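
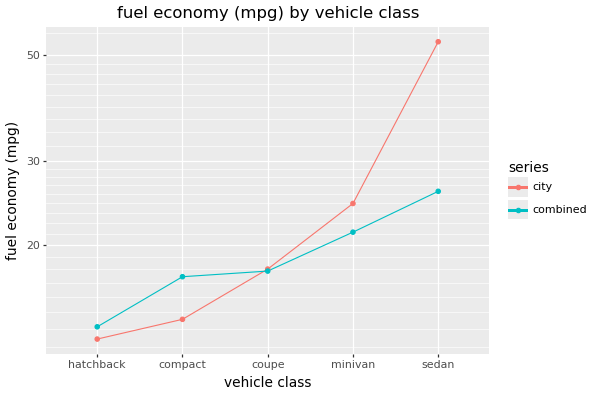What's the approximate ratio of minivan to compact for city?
≈ 1.67×

minivan ≈ 25, compact ≈ 15; 25/15 ≈ 1.67.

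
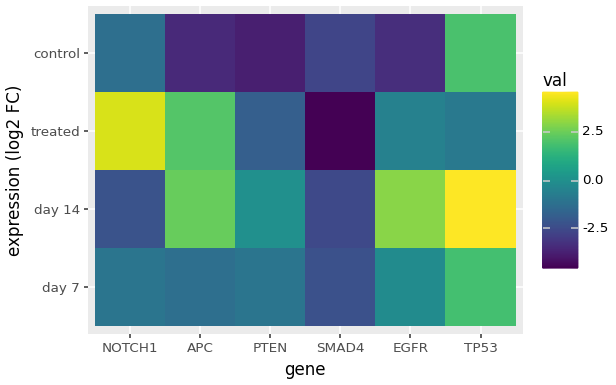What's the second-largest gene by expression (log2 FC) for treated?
Top 3 for treated: NOTCH1 ≈ 4, APC ≈ 2, EGFR ≈ -1.

APC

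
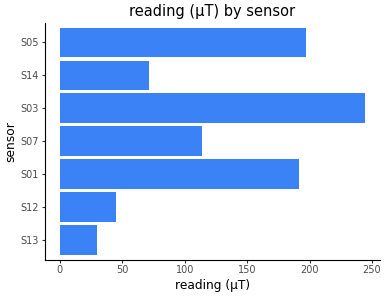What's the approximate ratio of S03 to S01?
S03 ≈ 250, S01 ≈ 200; 250/200 ≈ 1.25.

≈ 1.25×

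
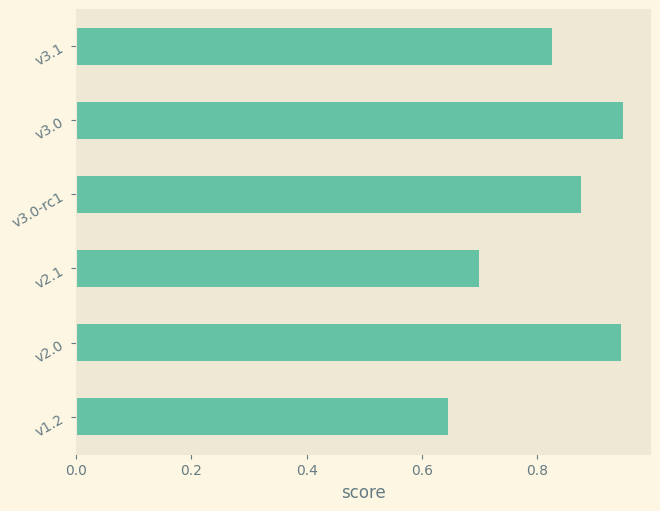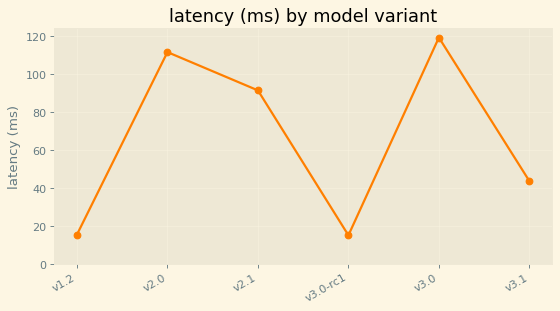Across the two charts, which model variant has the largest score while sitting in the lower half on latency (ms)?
v3.0-rc1

Chart 2 median latency (ms) ≈ 60; below-median model variants: v1.2, v3.0-rc1, v3.1. Among those, v3.0-rc1 has the highest score (≈ 0.9).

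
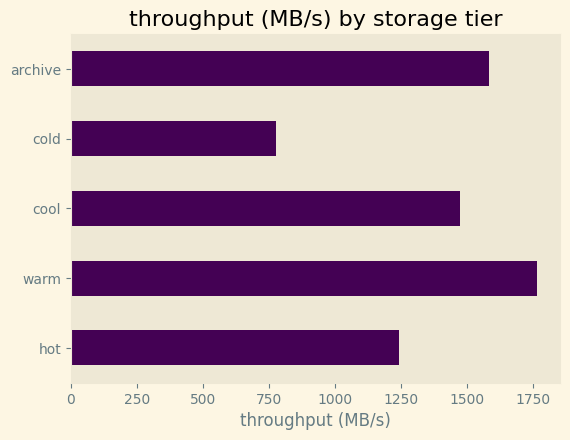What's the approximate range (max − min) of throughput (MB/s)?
Max warm ≈ 1800, min cold ≈ 800; range ≈ 1000.

≈ 1000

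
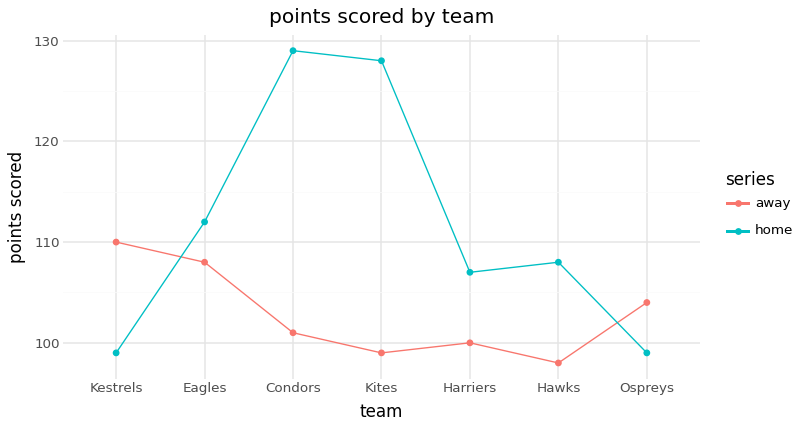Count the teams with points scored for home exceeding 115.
2

Above 115: Condors, Kites.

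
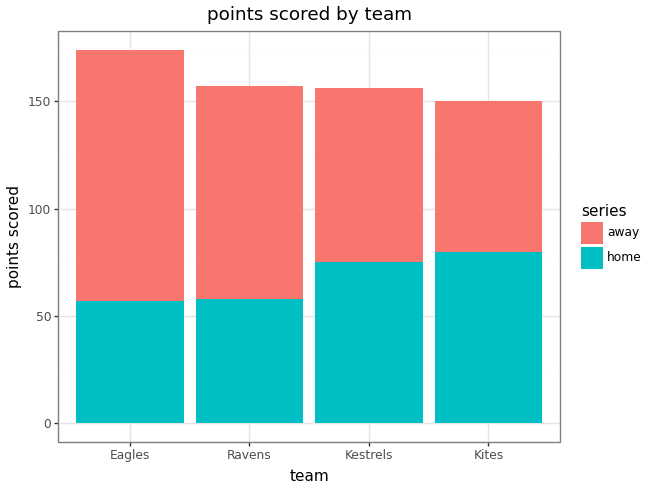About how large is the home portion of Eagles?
≈ 60

home top ≈ 60, bottom ≈ 0; segment ≈ 60.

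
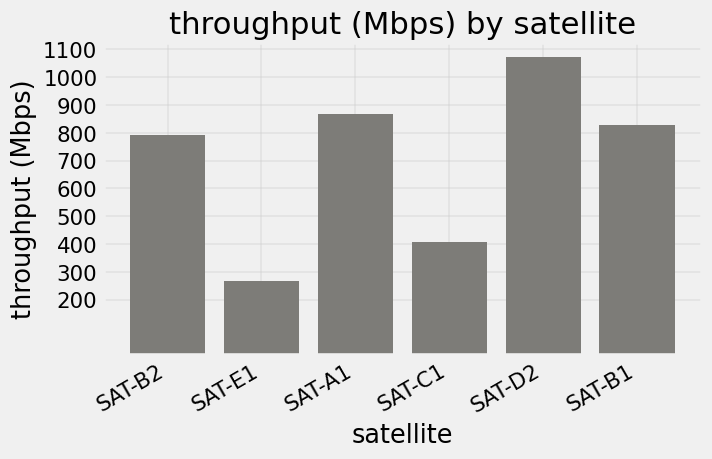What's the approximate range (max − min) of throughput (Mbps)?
Max SAT-D2 ≈ 1100, min SAT-E1 ≈ 300; range ≈ 800.

≈ 800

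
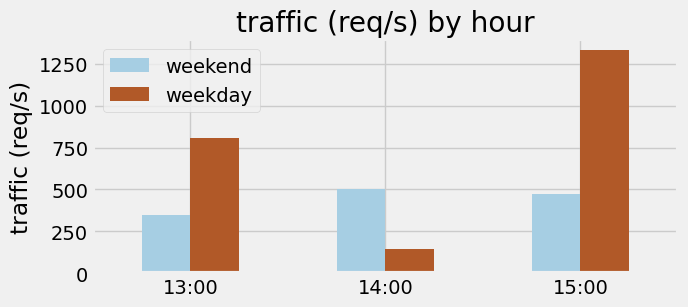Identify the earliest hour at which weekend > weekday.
13:00: weekend ≈ 400 vs weekday ≈ 800 (not yet); 14:00: weekend ≈ 600 vs weekday ≈ 200 (first crossover).

14:00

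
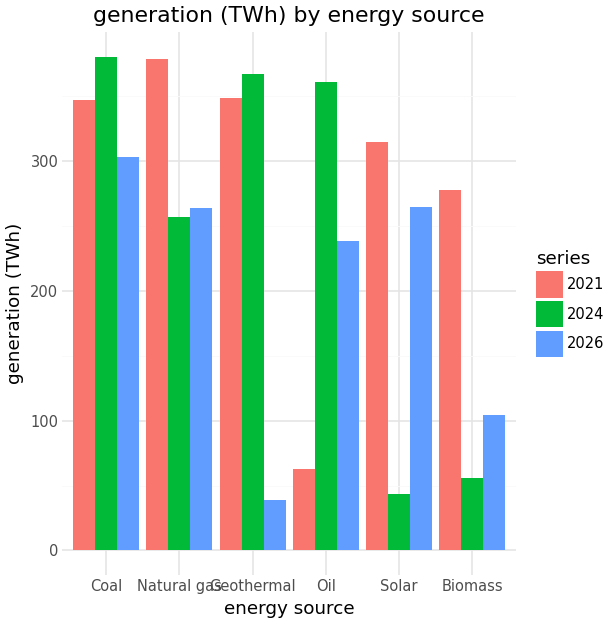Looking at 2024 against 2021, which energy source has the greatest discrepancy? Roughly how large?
Oil: 2024 ≈ 350, 2021 ≈ 50 → gap ≈ 300. Next-largest (Solar) is only ≈ 250.

Oil, ≈ 300 TWh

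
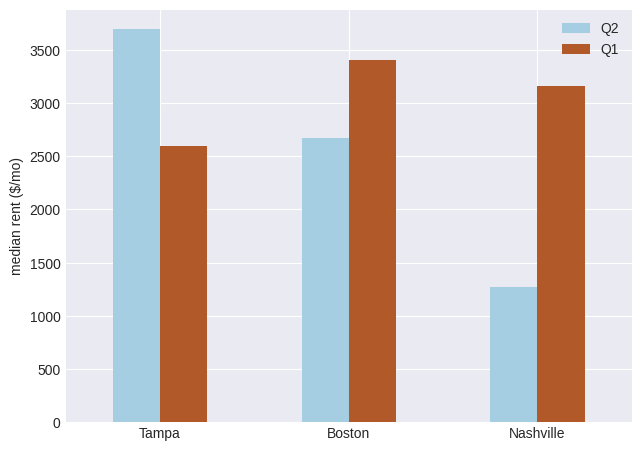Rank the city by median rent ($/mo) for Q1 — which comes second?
Nashville

Top 3 for Q1: Boston ≈ 3500, Nashville ≈ 3000, Tampa ≈ 2500.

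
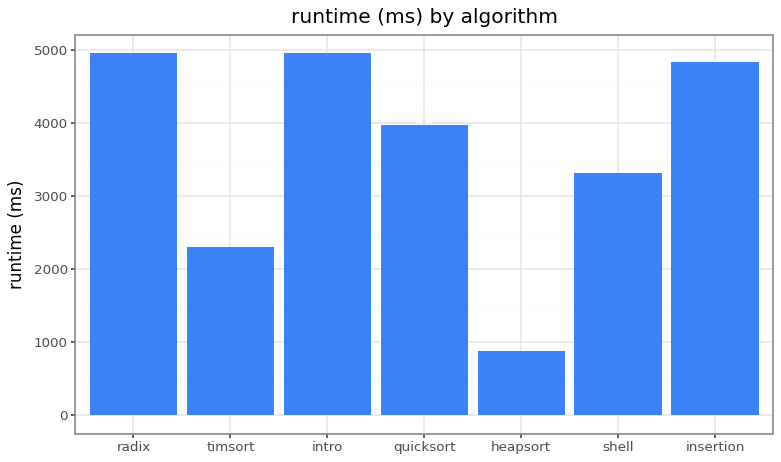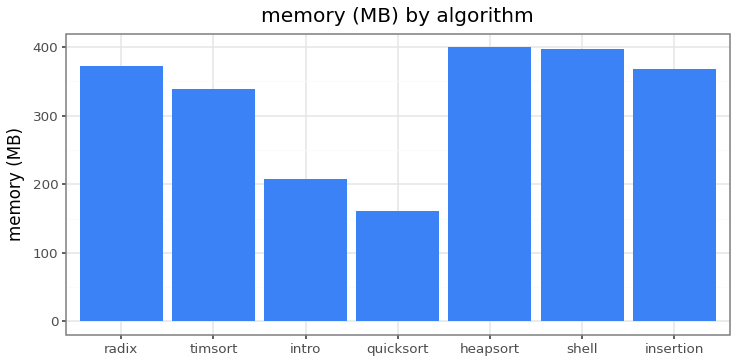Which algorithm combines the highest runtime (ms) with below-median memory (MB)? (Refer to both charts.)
intro

Chart 2 median memory (MB) ≈ 350; below-median algorithms: timsort, intro, quicksort. Among those, intro has the highest runtime (ms) (≈ 5000).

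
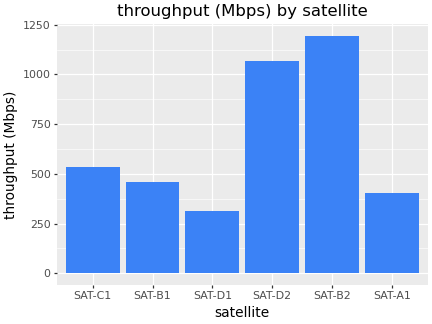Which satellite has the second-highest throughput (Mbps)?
SAT-D2

Top 3: SAT-B2 ≈ 1200, SAT-D2 ≈ 1100, SAT-C1 ≈ 500.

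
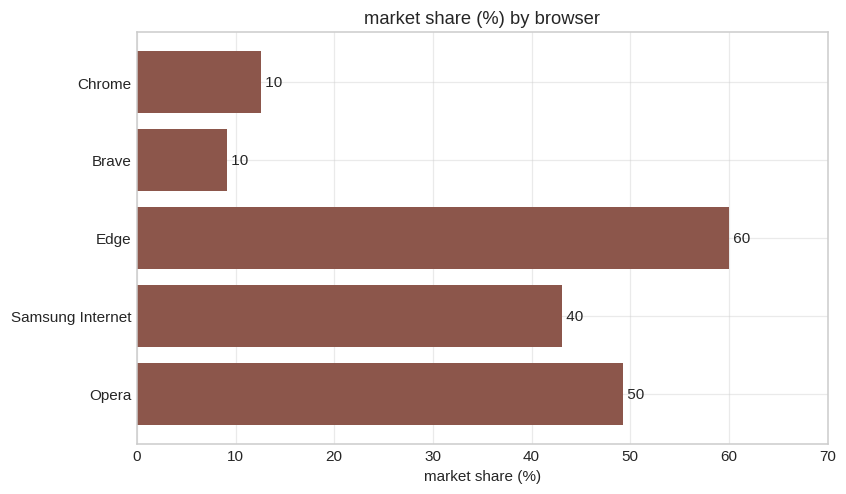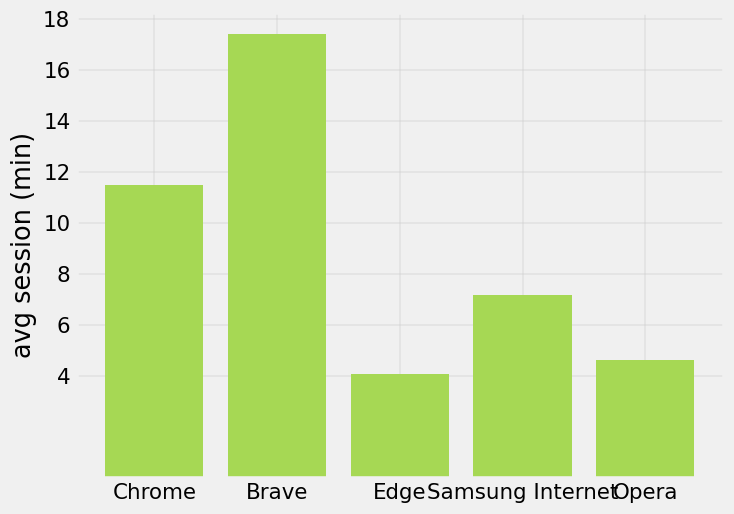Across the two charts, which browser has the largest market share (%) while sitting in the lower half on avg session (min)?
Edge

Chart 2 median avg session (min) ≈ 8; below-median browsers: Edge, Opera. Among those, Edge has the highest market share (%) (≈ 60).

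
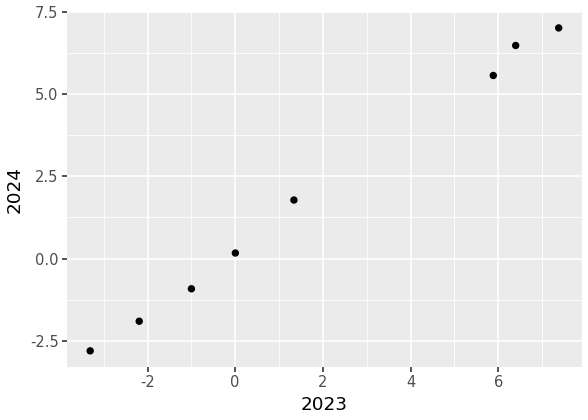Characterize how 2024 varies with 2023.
Points are positively correlated; strong (|r| ≈ 1.0).

positive, strong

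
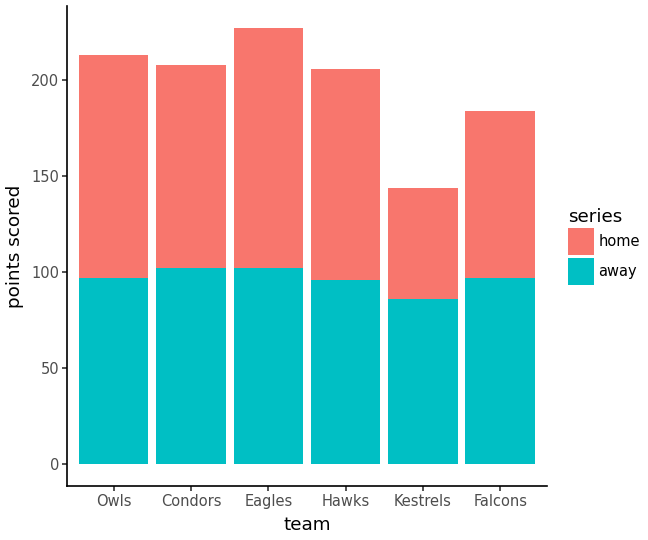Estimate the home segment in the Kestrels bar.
home top ≈ 140, bottom ≈ 80; segment ≈ 60.

≈ 60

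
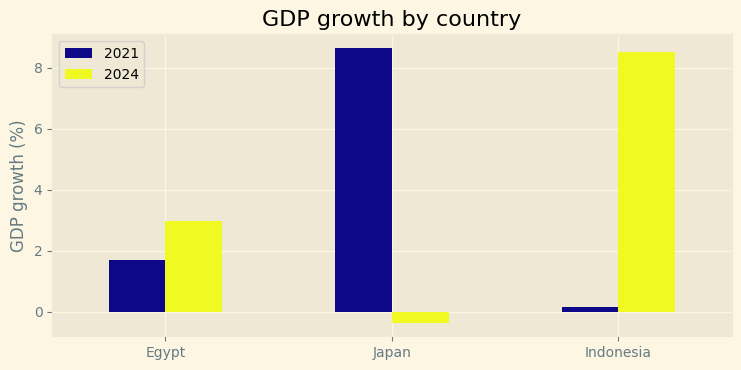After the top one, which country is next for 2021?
Top 3 for 2021: Japan ≈ 9, Egypt ≈ 2, Indonesia ≈ 0.

Egypt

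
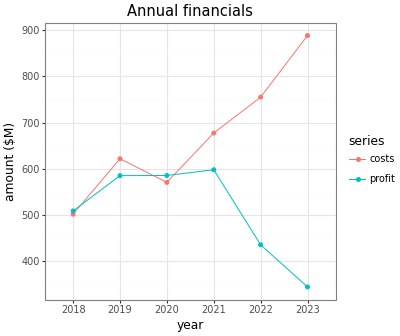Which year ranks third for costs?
Top 4 for costs: 2023 ≈ 900, 2022 ≈ 750, 2021 ≈ 700, 2019 ≈ 600.

2021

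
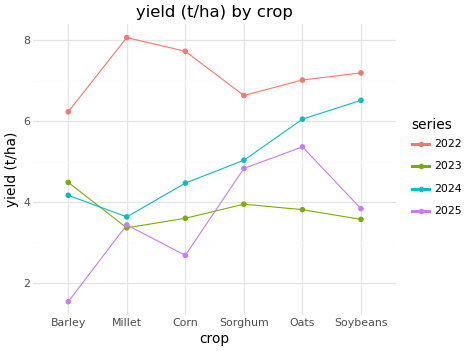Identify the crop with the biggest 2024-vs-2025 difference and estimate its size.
Soybeans: 2024 ≈ 7, 2025 ≈ 4 → gap ≈ 3. Next-largest (Barley) is only ≈ 2.

Soybeans, ≈ 3 t/ha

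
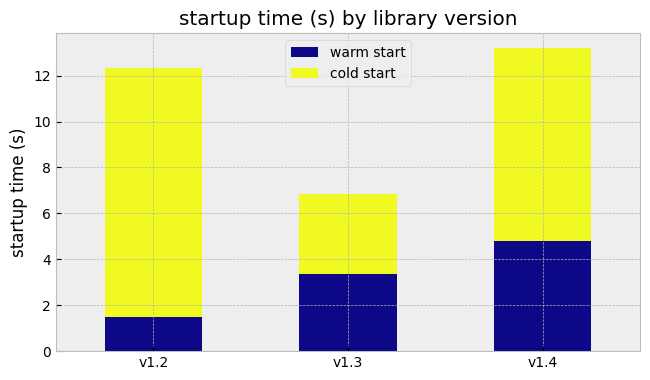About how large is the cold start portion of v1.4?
≈ 10

cold start top ≈ 14, bottom ≈ 4; segment ≈ 10.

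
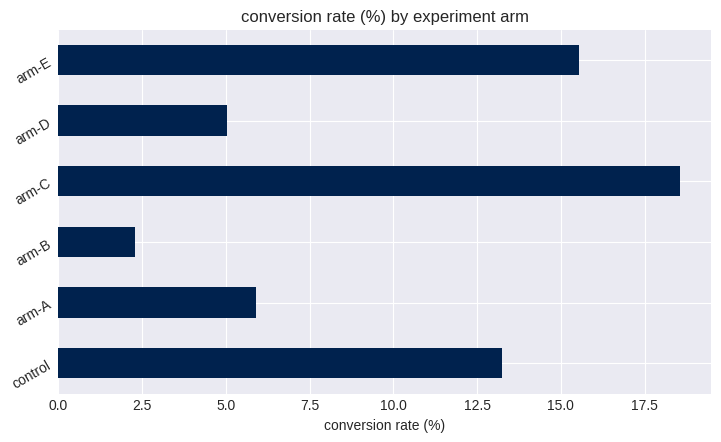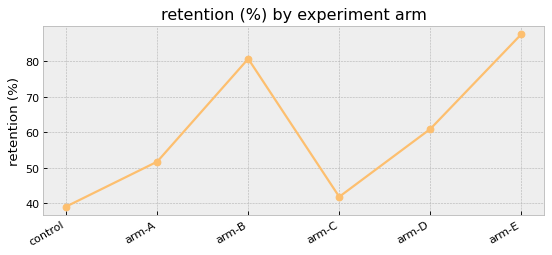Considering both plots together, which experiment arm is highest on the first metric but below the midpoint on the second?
arm-C

Chart 2 median retention (%) ≈ 60; below-median experiment arms: control, arm-A, arm-C. Among those, arm-C has the highest conversion rate (%) (≈ 18).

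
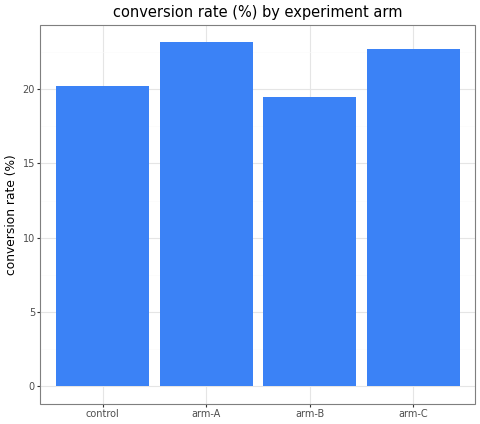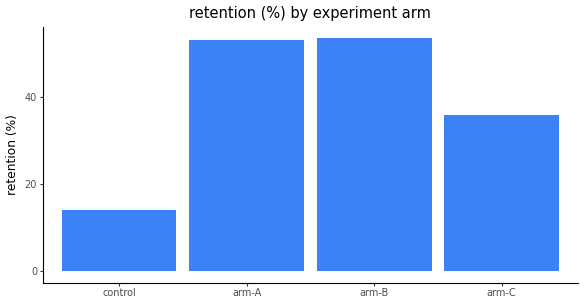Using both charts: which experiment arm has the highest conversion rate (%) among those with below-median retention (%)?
Chart 2 median retention (%) ≈ 45; below-median experiment arms: control, arm-C. Among those, arm-C has the highest conversion rate (%) (≈ 25).

arm-C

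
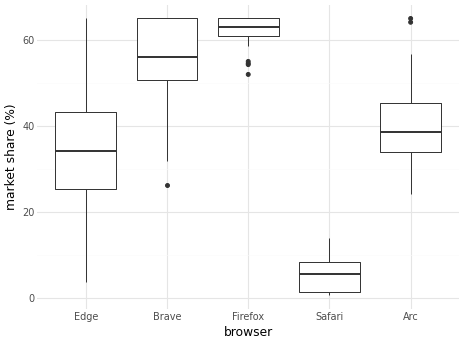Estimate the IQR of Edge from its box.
Q3 ≈ 45, Q1 ≈ 25; IQR ≈ 20.

≈ 20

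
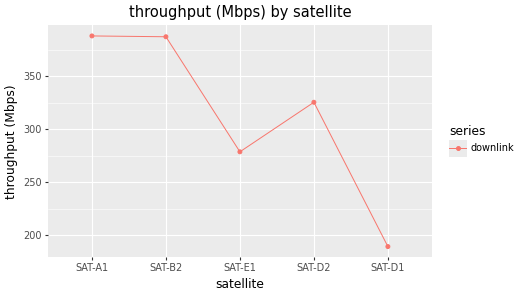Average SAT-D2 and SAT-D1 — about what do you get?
≈ 250

(320 + 180) / 2 ≈ 250.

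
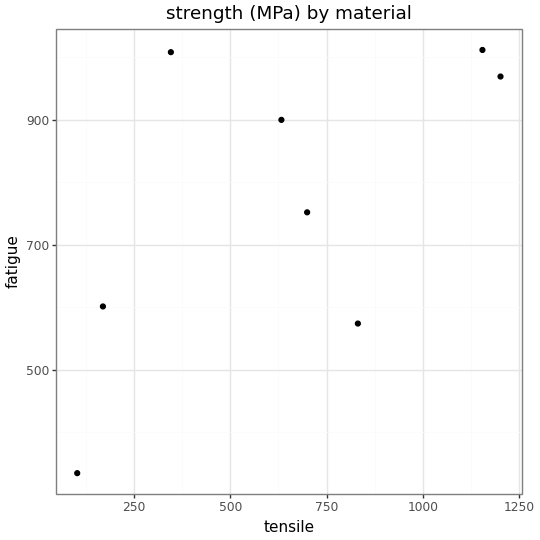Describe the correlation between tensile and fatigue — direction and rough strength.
positive, moderate

Points are positively correlated; moderate (|r| ≈ 0.6).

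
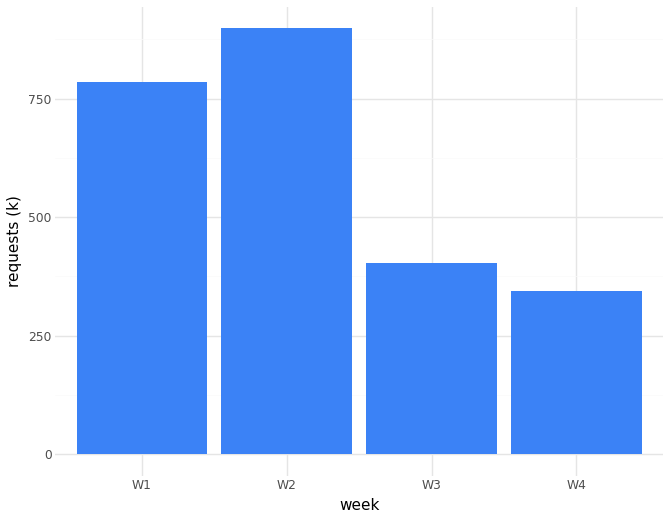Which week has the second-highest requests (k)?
W1

Top 3: W2 ≈ 900, W1 ≈ 800, W3 ≈ 400.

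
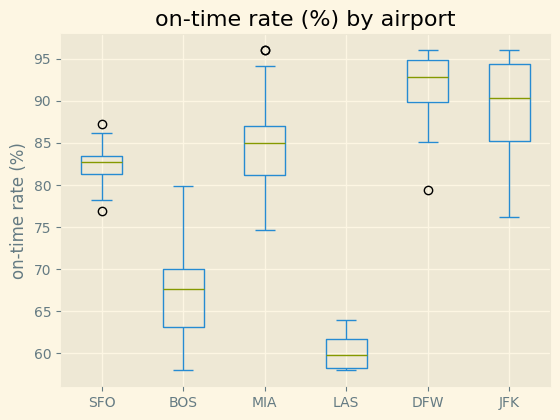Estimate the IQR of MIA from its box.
≈ 5

Q3 ≈ 85, Q1 ≈ 80; IQR ≈ 5.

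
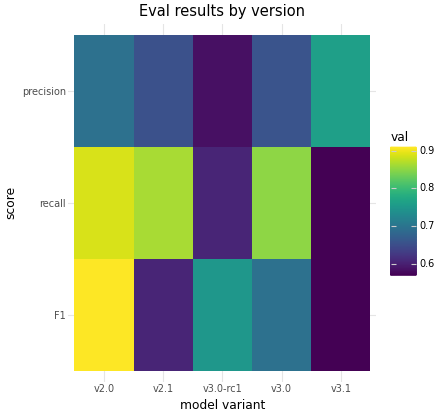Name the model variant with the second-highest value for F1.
v3.0-rc1

Top 3 for F1: v2.0 ≈ 0.90, v3.0-rc1 ≈ 0.75, v3.0 ≈ 0.70.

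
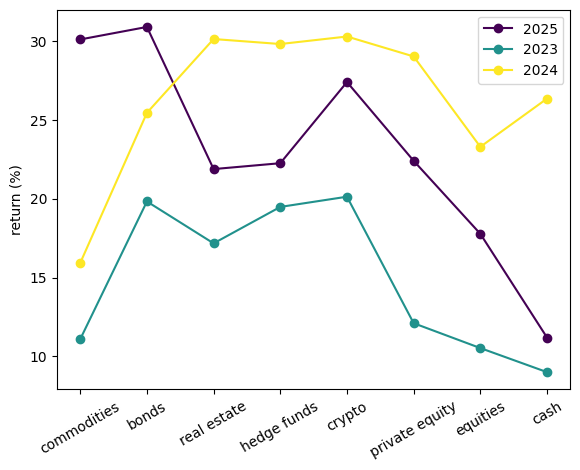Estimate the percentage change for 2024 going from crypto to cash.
≈ -13.3%

crypto ≈ 30, cash ≈ 26; (26 − 30) / 30 ≈ -13.3%.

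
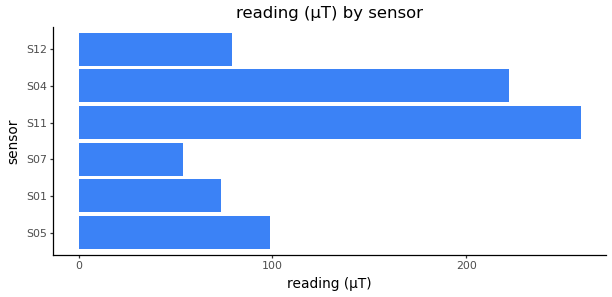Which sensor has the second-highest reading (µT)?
S04

Top 3: S11 ≈ 250, S04 ≈ 225, S05 ≈ 100.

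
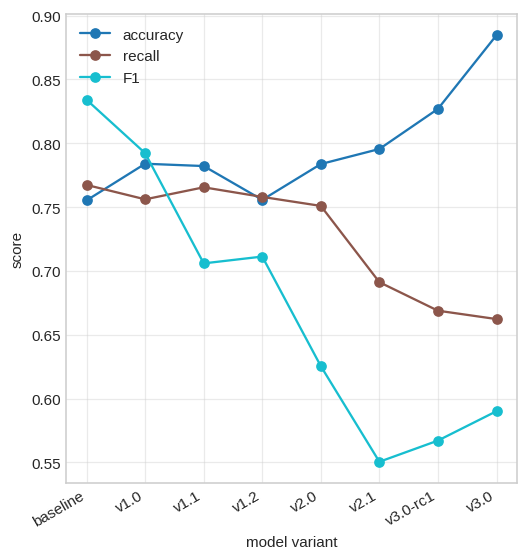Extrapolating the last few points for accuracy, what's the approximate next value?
Last three: 0.80, 0.85, 0.90 → slope ≈ 0.05/step → next ≈ 0.95.

≈ 0.95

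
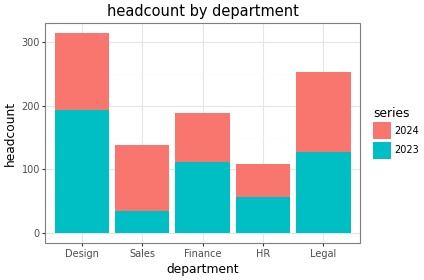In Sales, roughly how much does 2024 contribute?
2024 top ≈ 150, bottom ≈ 50; segment ≈ 100.

≈ 100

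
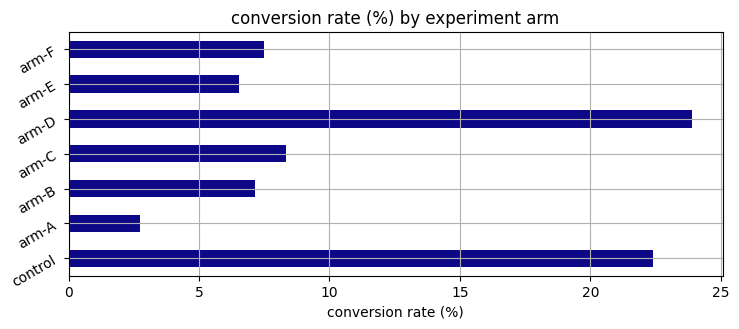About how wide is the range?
≈ 22

Max arm-D ≈ 24, min arm-A ≈ 2; range ≈ 22.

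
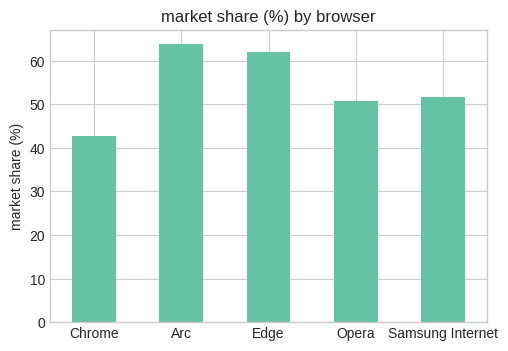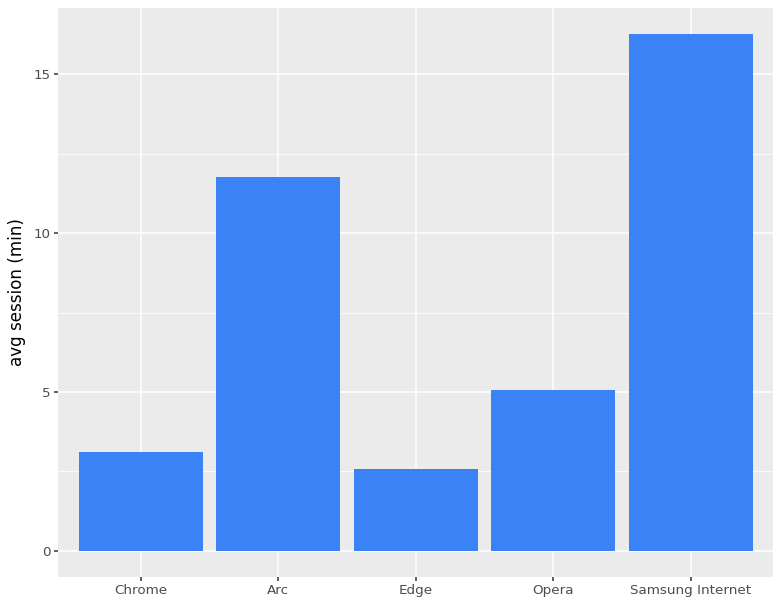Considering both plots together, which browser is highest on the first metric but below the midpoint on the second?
Edge

Chart 2 median avg session (min) ≈ 6; below-median browsers: Chrome, Edge. Among those, Edge has the highest market share (%) (≈ 60).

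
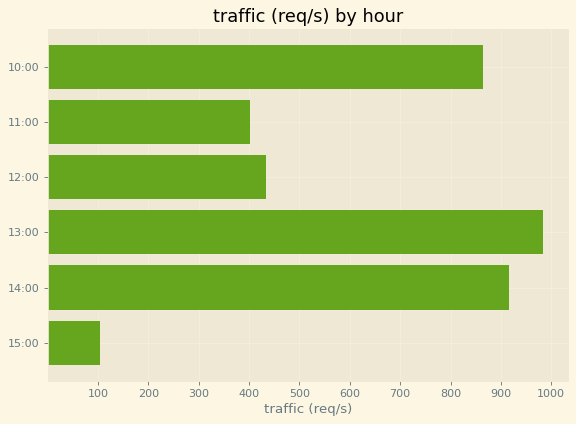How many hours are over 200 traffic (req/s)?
5

Above 200: 10:00, 11:00, 12:00, 13:00, 14:00.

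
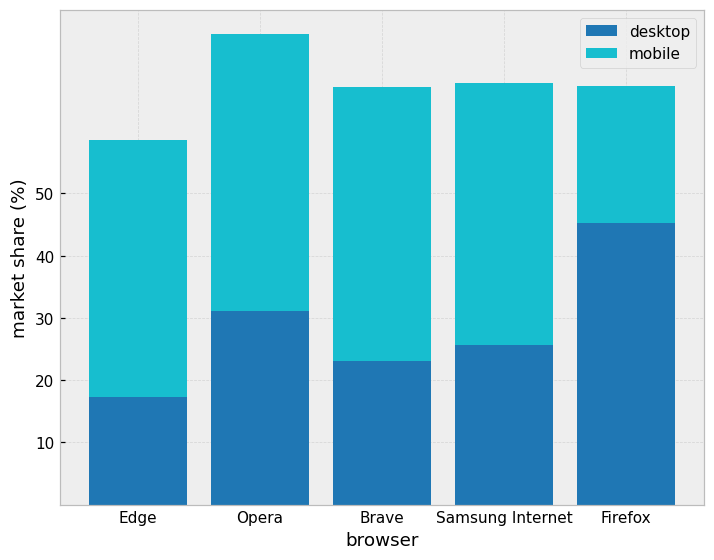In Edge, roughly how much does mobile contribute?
≈ 40

mobile top ≈ 60, bottom ≈ 20; segment ≈ 40.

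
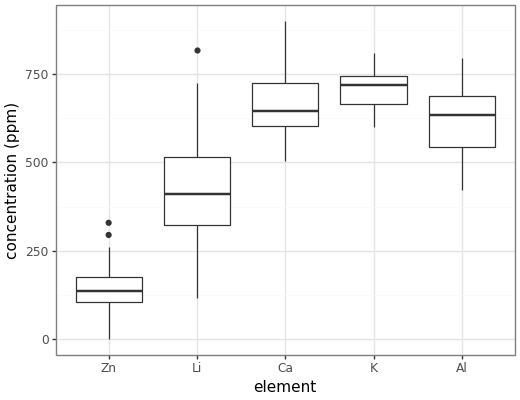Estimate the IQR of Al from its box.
≈ 150

Q3 ≈ 700, Q1 ≈ 550; IQR ≈ 150.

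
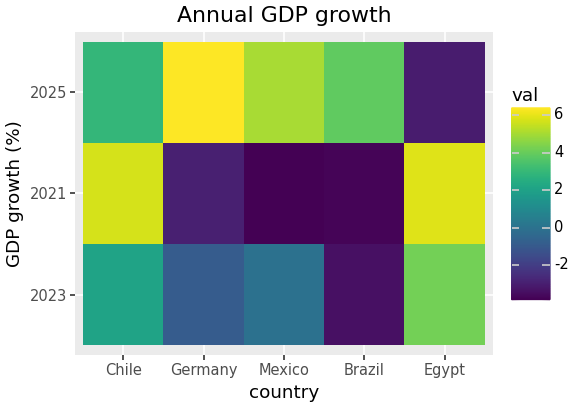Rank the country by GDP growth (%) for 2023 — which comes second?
Top 3 for 2023: Egypt ≈ 4, Chile ≈ 2, Mexico ≈ 0.

Chile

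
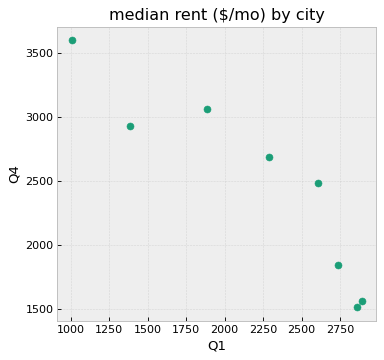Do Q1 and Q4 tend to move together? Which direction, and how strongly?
negative, strong

Points are negatively correlated; strong (|r| ≈ 0.9).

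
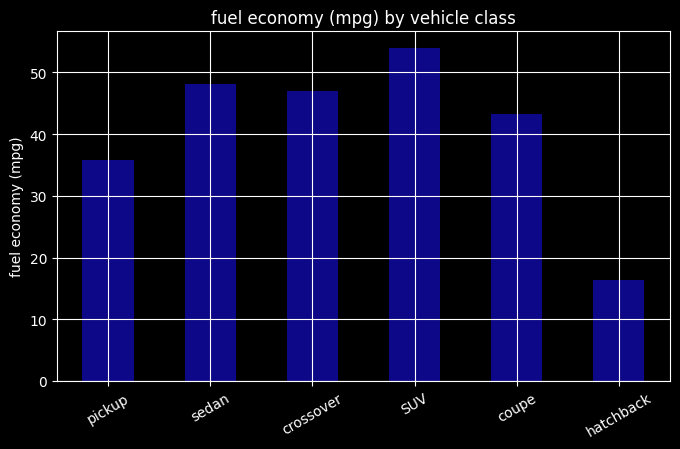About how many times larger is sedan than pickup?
sedan ≈ 50, pickup ≈ 35; 50/35 ≈ 1.43.

≈ 1.43×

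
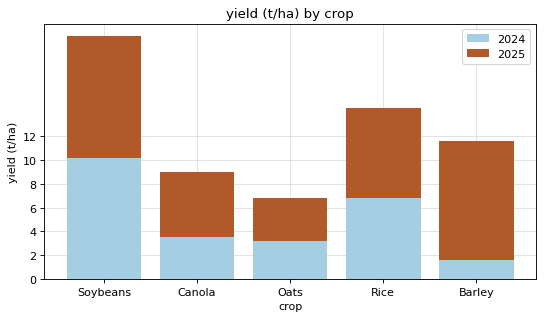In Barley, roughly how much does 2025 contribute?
≈ 10

2025 top ≈ 12, bottom ≈ 2; segment ≈ 10.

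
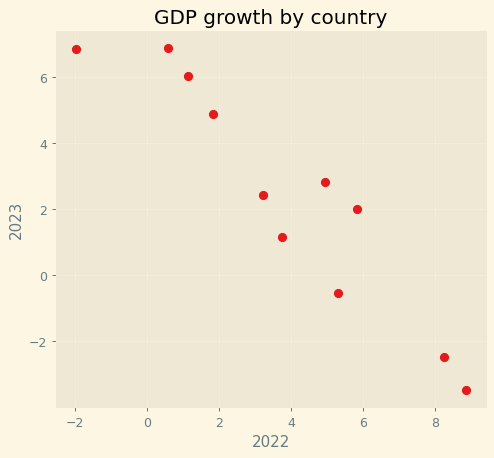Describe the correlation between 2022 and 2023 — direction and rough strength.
negative, strong

Points are negatively correlated; strong (|r| ≈ 0.9).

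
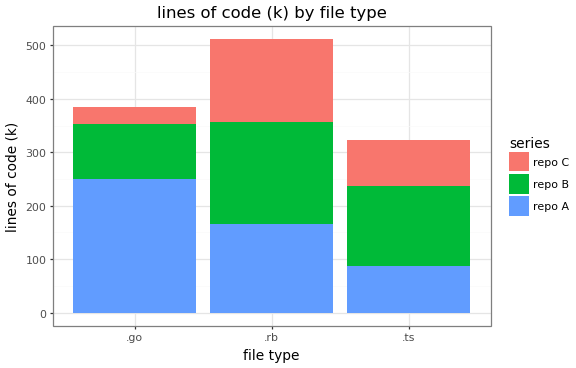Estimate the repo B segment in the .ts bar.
≈ 150

repo B top ≈ 250, bottom ≈ 100; segment ≈ 150.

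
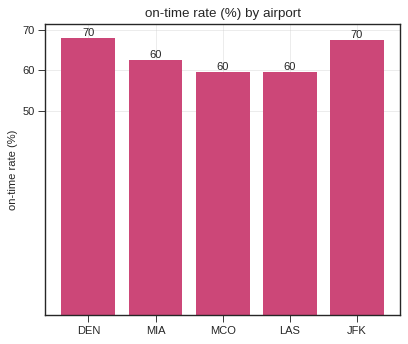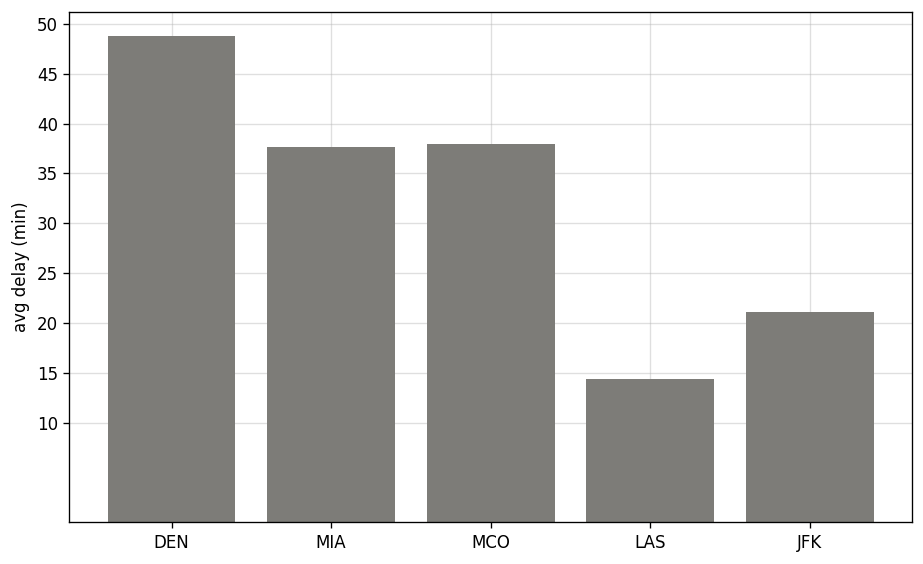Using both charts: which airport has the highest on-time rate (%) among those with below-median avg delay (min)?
JFK

Chart 2 median avg delay (min) ≈ 40; below-median airports: LAS, JFK. Among those, JFK has the highest on-time rate (%) (≈ 70).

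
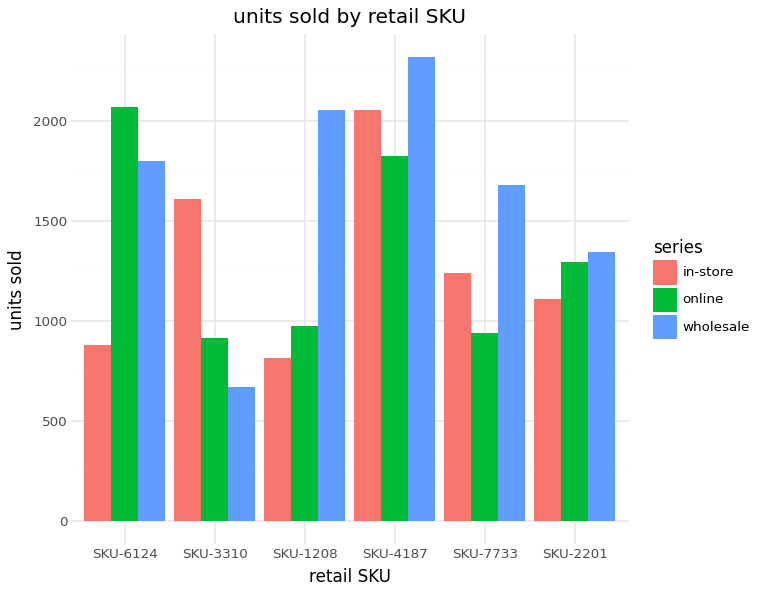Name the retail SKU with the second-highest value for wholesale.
Top 3 for wholesale: SKU-4187 ≈ 2400, SKU-1208 ≈ 2000, SKU-6124 ≈ 1800.

SKU-1208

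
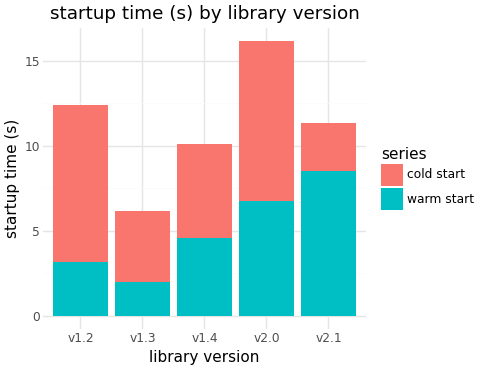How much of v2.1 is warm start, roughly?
≈ 8

warm start top ≈ 8, bottom ≈ 0; segment ≈ 8.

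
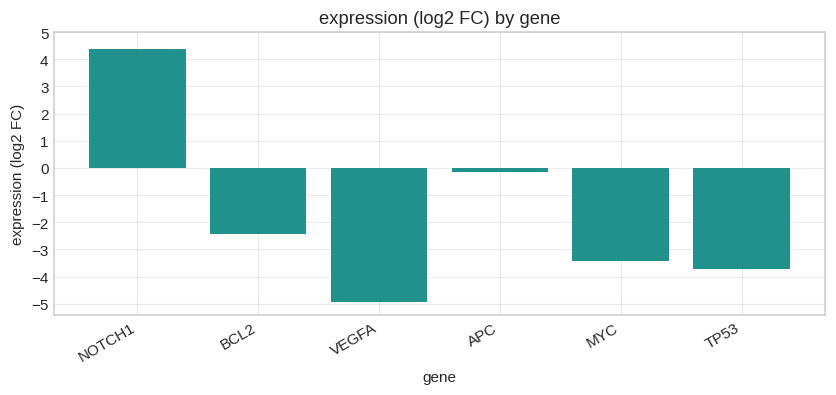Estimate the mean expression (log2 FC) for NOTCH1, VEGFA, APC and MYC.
≈ -1

(4 + -5 + 0 + -3) / 4 ≈ -1.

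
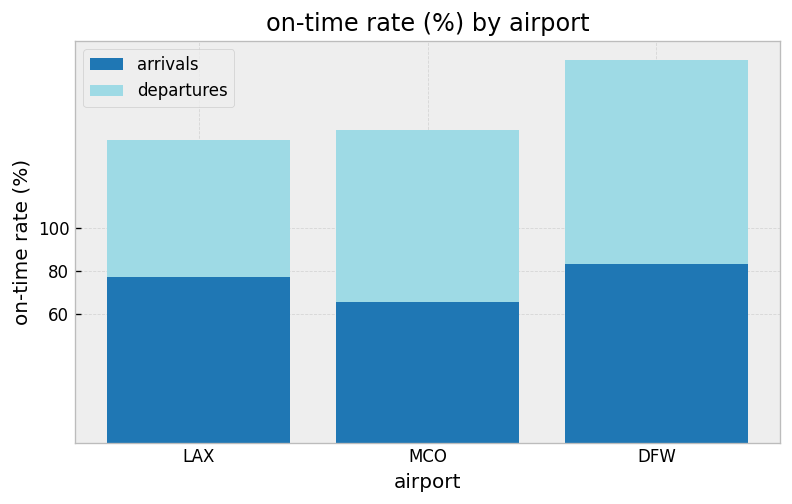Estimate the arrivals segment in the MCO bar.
arrivals top ≈ 60, bottom ≈ 0; segment ≈ 60.

≈ 60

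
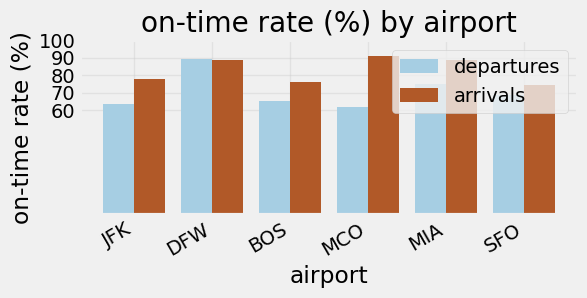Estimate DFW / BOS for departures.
≈ 1.29×

DFW ≈ 90, BOS ≈ 70; 90/70 ≈ 1.29.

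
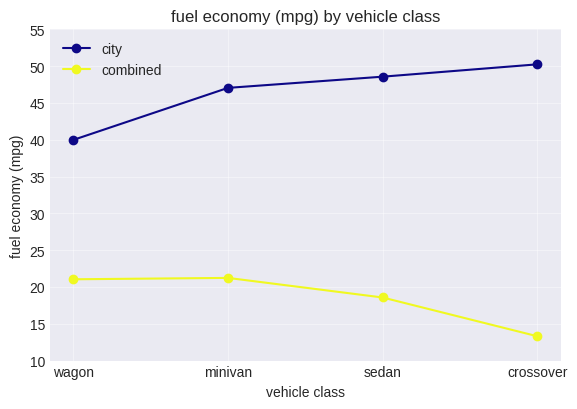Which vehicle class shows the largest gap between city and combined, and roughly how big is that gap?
crossover: city ≈ 50, combined ≈ 15 → gap ≈ 35. Next-largest (sedan) is only ≈ 30.

crossover, ≈ 35 mpg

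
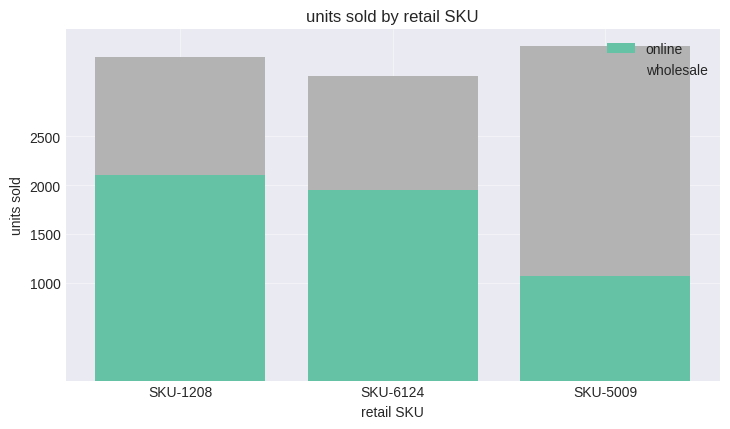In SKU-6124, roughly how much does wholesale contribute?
≈ 1000

wholesale top ≈ 3000, bottom ≈ 2000; segment ≈ 1000.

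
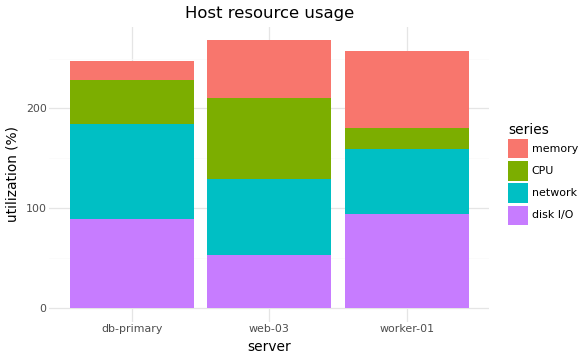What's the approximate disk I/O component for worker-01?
≈ 100

disk I/O top ≈ 100, bottom ≈ 0; segment ≈ 100.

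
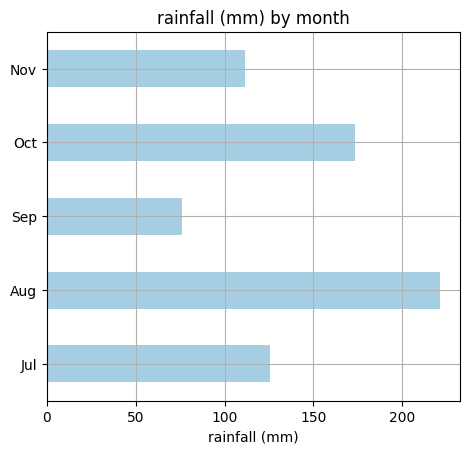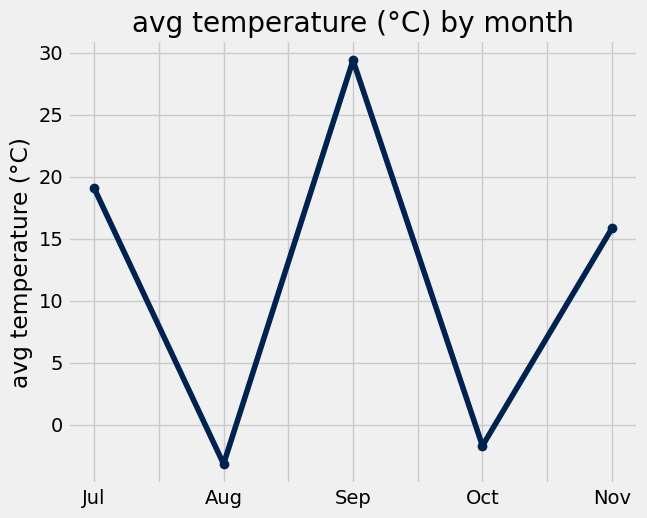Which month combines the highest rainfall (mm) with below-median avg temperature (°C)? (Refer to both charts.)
Chart 2 median avg temperature (°C) ≈ 15; below-median months: Aug, Oct. Among those, Aug has the highest rainfall (mm) (≈ 225).

Aug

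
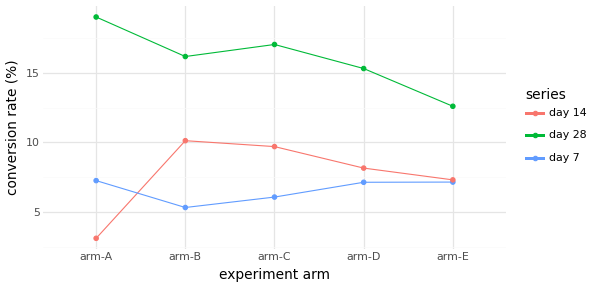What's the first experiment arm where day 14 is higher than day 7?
arm-A: day 14 ≈ 4 vs day 7 ≈ 8 (not yet); arm-B: day 14 ≈ 10 vs day 7 ≈ 6 (first crossover).

arm-B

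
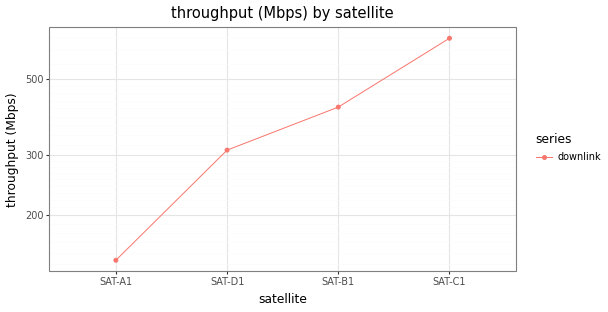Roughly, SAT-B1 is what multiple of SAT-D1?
SAT-B1 ≈ 400, SAT-D1 ≈ 300; 400/300 ≈ 1.33.

≈ 1.33×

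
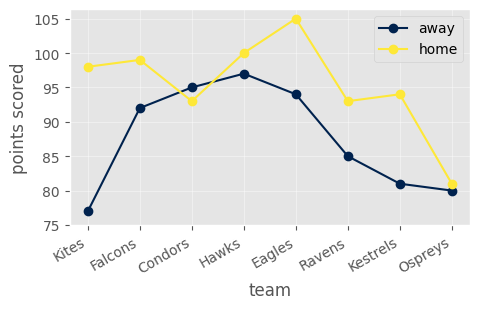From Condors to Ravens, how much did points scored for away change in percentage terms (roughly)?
≈ -10.5%

Condors ≈ 95, Ravens ≈ 85; (85 − 95) / 95 ≈ -10.5%.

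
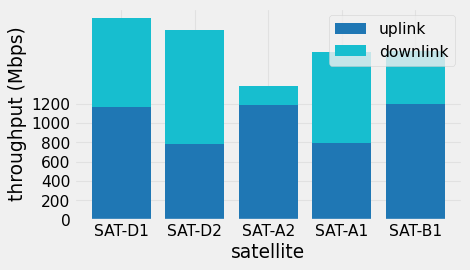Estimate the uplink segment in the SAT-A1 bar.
uplink top ≈ 800, bottom ≈ 0; segment ≈ 800.

≈ 800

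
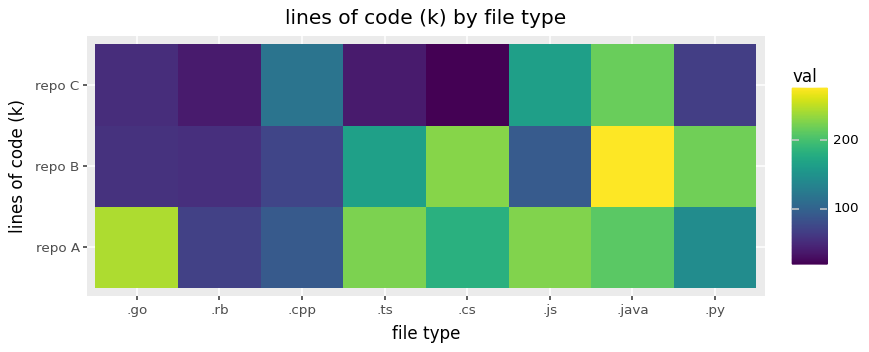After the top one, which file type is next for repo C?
.js

Top 3 for repo C: .java ≈ 225, .js ≈ 175, .cpp ≈ 125.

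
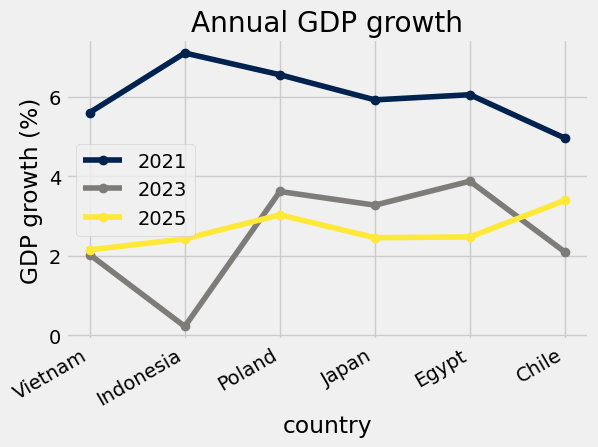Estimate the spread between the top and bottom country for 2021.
≈ 2

Max Indonesia ≈ 7, min Chile ≈ 5; range ≈ 2.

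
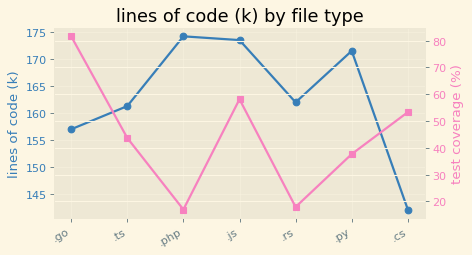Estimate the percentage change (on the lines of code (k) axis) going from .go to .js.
≈ +12.9%

.go ≈ 155, .js ≈ 175; (175 − 155) / 155 ≈ +12.9%.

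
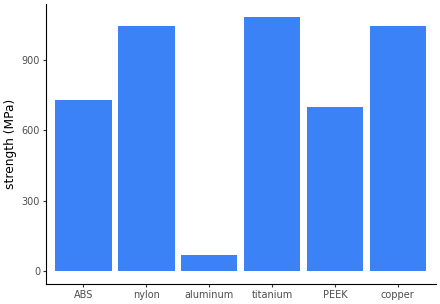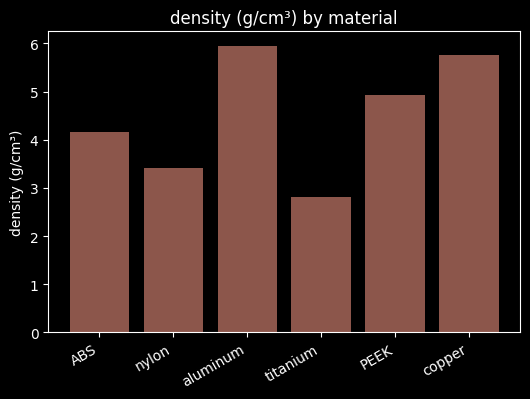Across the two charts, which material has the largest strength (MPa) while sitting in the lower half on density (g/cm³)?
Chart 2 median density (g/cm³) ≈ 5; below-median materials: ABS, nylon, titanium. Among those, titanium has the highest strength (MPa) (≈ 1100).

titanium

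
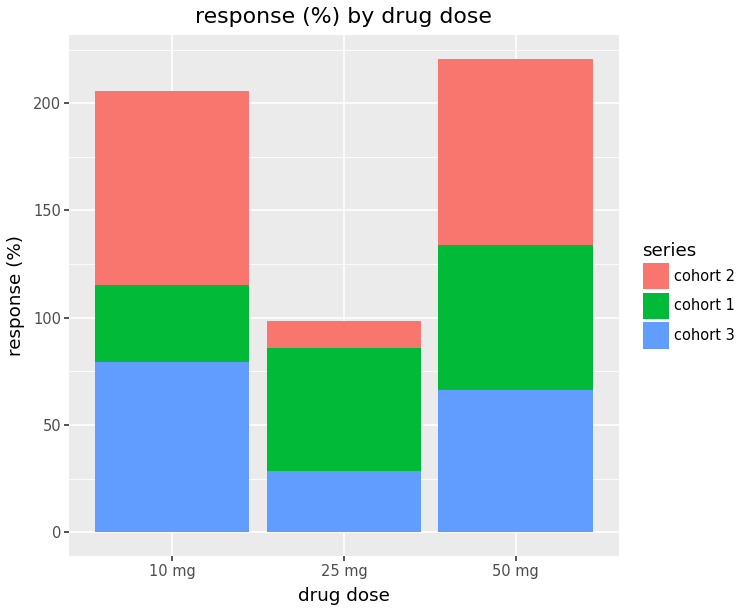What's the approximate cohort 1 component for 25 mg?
≈ 60

cohort 1 top ≈ 80, bottom ≈ 20; segment ≈ 60.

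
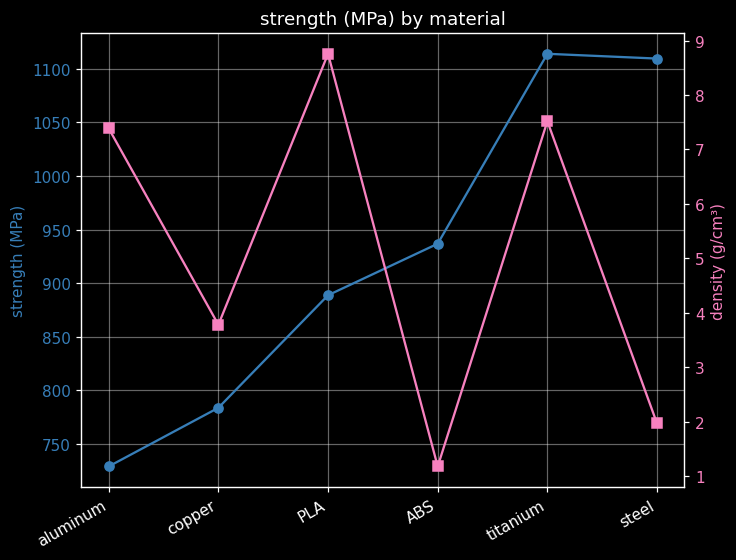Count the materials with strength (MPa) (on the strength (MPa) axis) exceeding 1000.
2

Above 1000: titanium, steel.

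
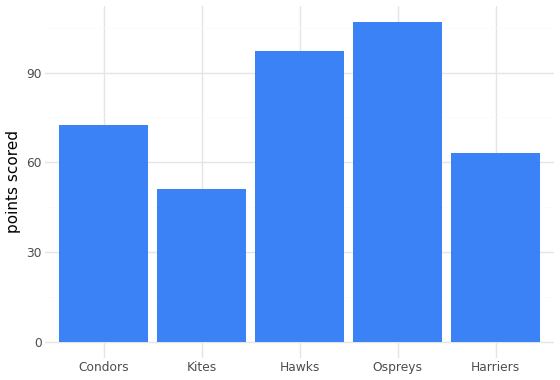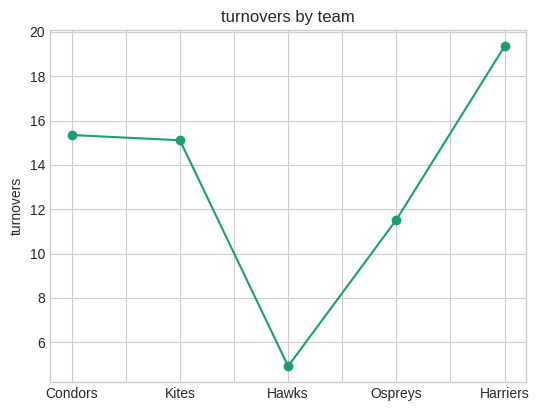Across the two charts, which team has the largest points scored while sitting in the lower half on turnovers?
Chart 2 median turnovers ≈ 16; below-median teams: Hawks, Ospreys. Among those, Ospreys has the highest points scored (≈ 110).

Ospreys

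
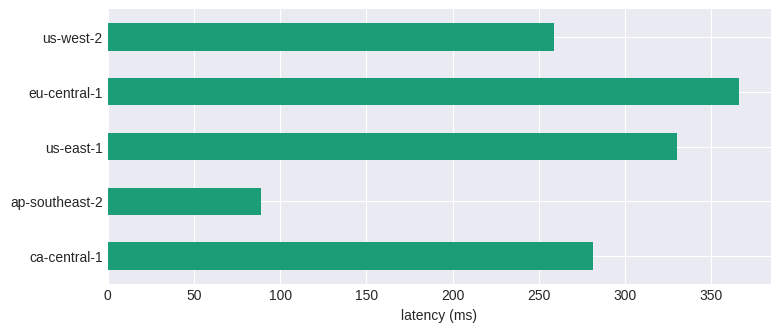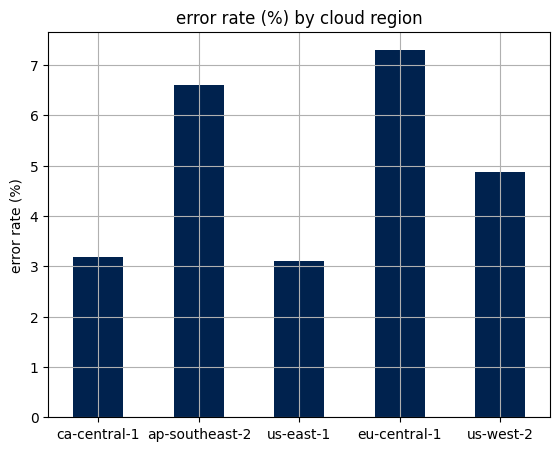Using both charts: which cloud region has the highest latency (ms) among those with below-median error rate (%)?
Chart 2 median error rate (%) ≈ 5; below-median cloud regions: ca-central-1, us-east-1. Among those, us-east-1 has the highest latency (ms) (≈ 350).

us-east-1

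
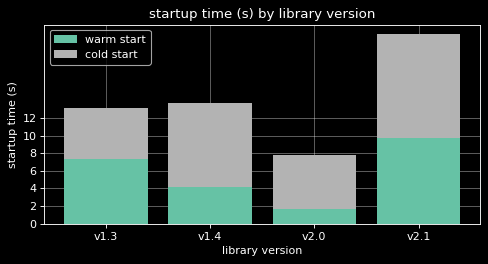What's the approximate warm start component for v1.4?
warm start top ≈ 4, bottom ≈ 0; segment ≈ 4.

≈ 4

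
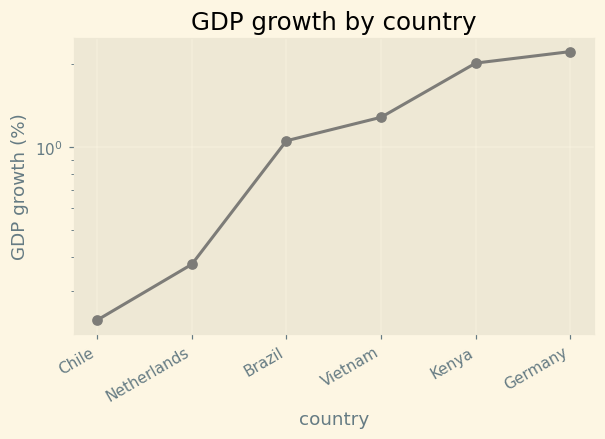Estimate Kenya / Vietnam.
Kenya ≈ 2.0, Vietnam ≈ 1.2; 2.0/1.2 ≈ 1.67.

≈ 1.67×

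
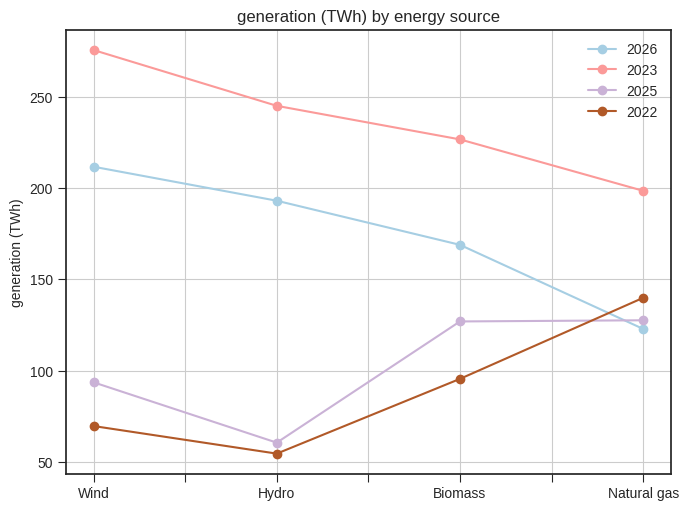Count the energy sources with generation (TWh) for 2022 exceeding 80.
2

Above 80: Biomass, Natural gas.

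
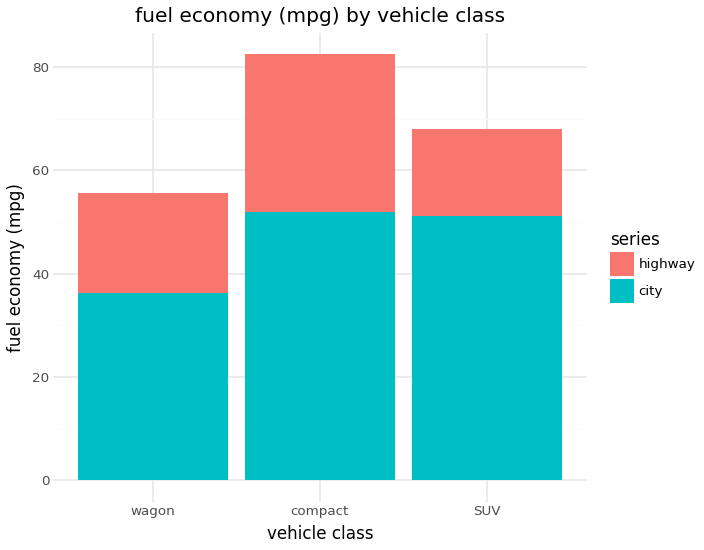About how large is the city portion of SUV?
city top ≈ 50, bottom ≈ 0; segment ≈ 50.

≈ 50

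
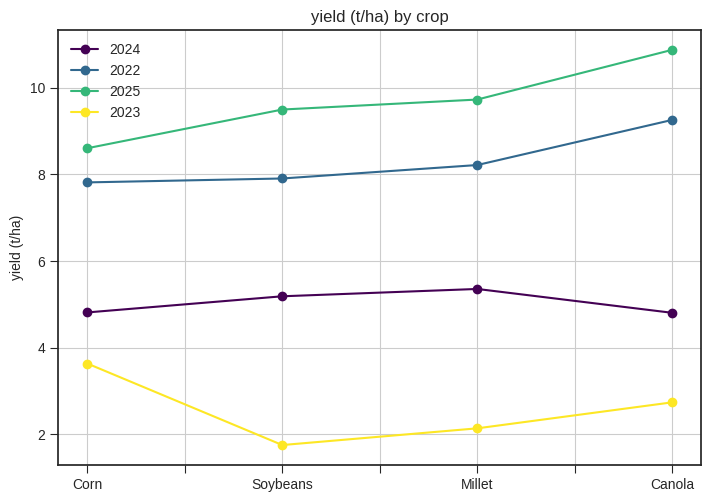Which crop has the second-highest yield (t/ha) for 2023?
Canola

Top 3 for 2023: Corn ≈ 4, Canola ≈ 3, Millet ≈ 2.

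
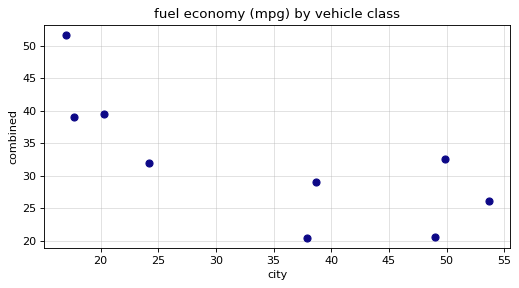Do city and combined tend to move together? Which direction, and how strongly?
negative, strong

Points are negatively correlated; strong (|r| ≈ 0.8).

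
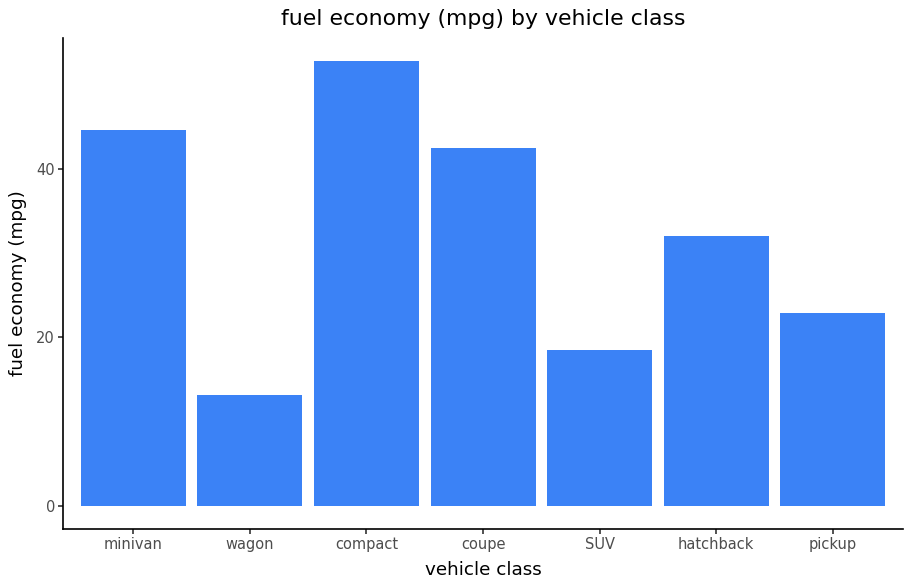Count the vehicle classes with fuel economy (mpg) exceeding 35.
Above 35: minivan, compact, coupe.

3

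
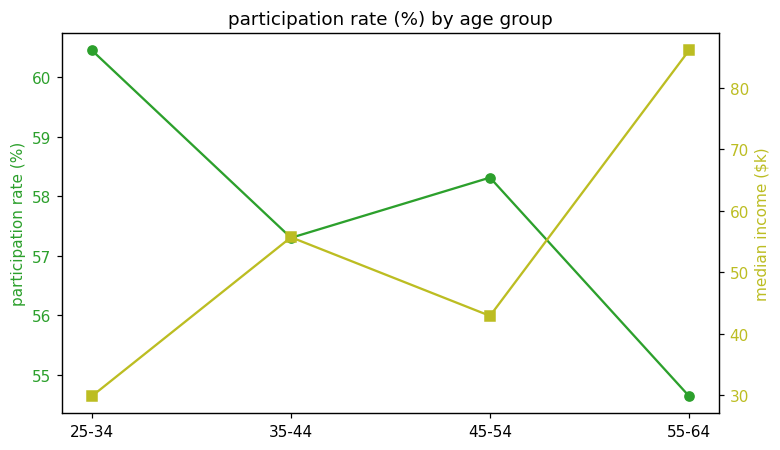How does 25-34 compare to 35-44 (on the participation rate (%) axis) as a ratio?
25-34 ≈ 60.5, 35-44 ≈ 57.5; 60.5/57.5 ≈ 1.05.

≈ 1.05×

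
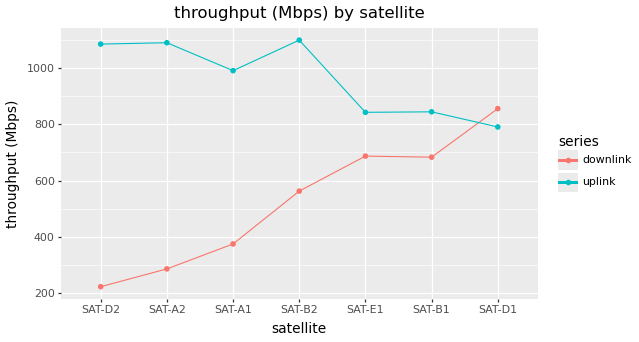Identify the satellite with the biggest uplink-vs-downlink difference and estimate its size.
SAT-D2, ≈ 900 Mbps

SAT-D2: uplink ≈ 1100, downlink ≈ 200 → gap ≈ 900. Next-largest (SAT-A2) is only ≈ 800.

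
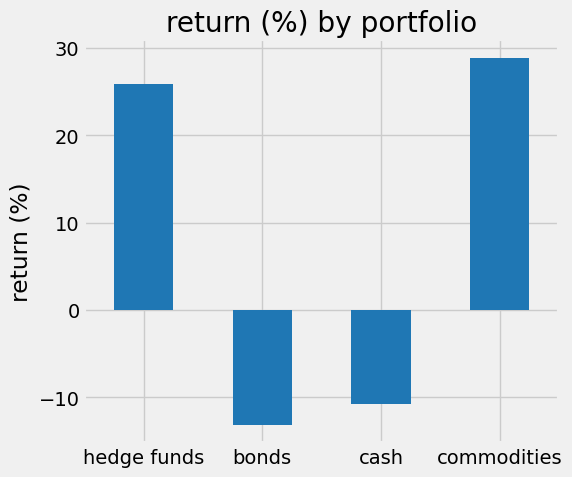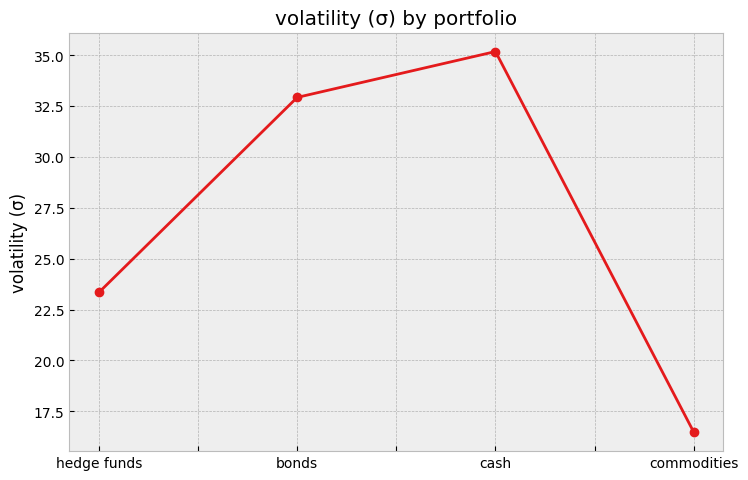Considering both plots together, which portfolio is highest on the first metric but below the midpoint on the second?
commodities

Chart 2 median volatility (σ) ≈ 30; below-median portfolios: hedge funds, commodities. Among those, commodities has the highest return (%) (≈ 30).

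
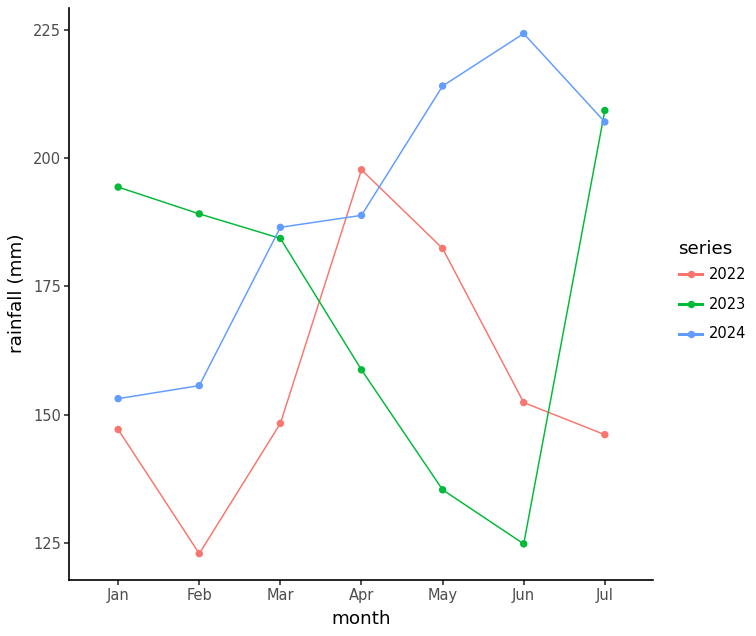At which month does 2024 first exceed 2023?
Feb: 2024 ≈ 160 vs 2023 ≈ 190 (not yet); Mar: 2024 ≈ 190 vs 2023 ≈ 180 (first crossover).

Mar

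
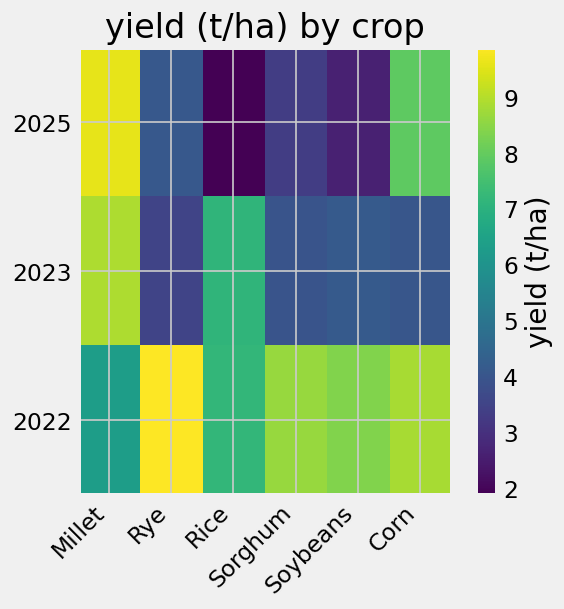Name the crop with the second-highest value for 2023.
Top 3 for 2023: Millet ≈ 9, Rice ≈ 7, Soybeans ≈ 4.

Rice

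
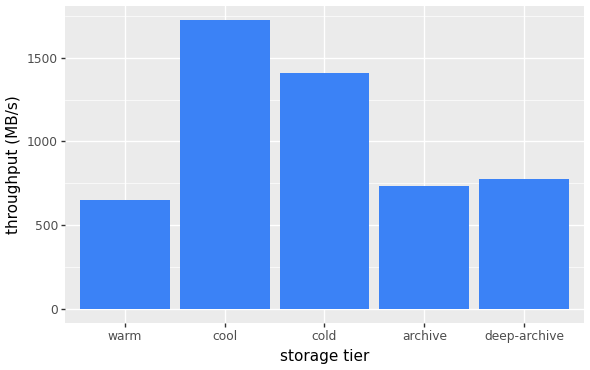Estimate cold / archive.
≈ 1.75×

cold ≈ 1400, archive ≈ 800; 1400/800 ≈ 1.75.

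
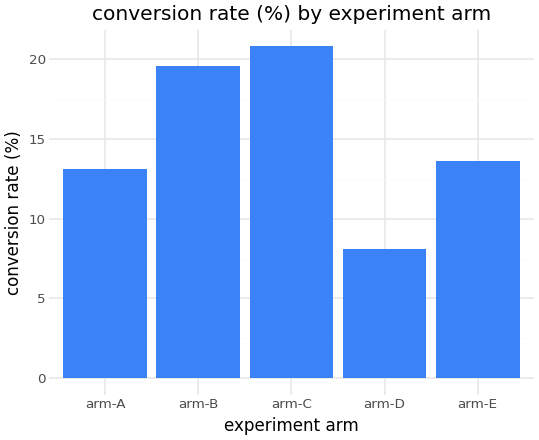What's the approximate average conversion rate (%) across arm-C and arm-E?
(20 + 14) / 2 ≈ 17.

≈ 17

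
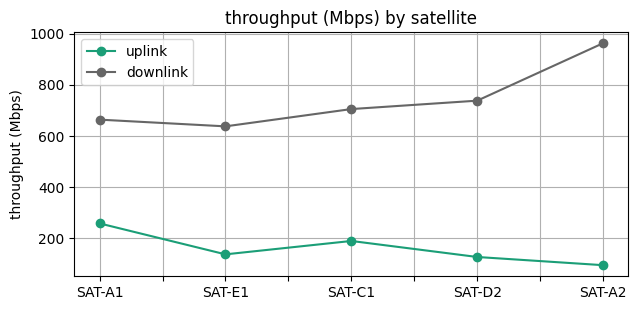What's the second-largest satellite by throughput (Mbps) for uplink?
Top 3 for uplink: SAT-A1 ≈ 300, SAT-C1 ≈ 200, SAT-E1 ≈ 100.

SAT-C1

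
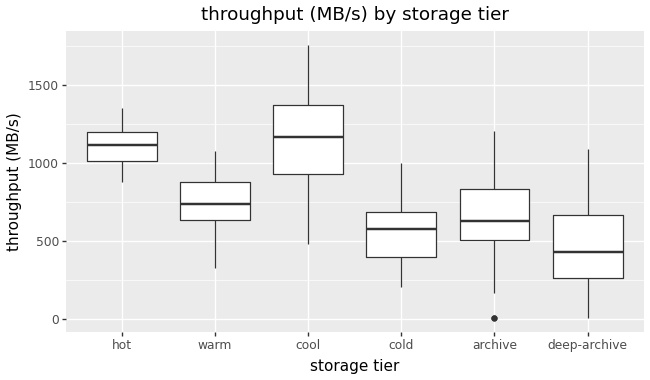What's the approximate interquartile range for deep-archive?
Q3 ≈ 700, Q1 ≈ 300; IQR ≈ 400.

≈ 400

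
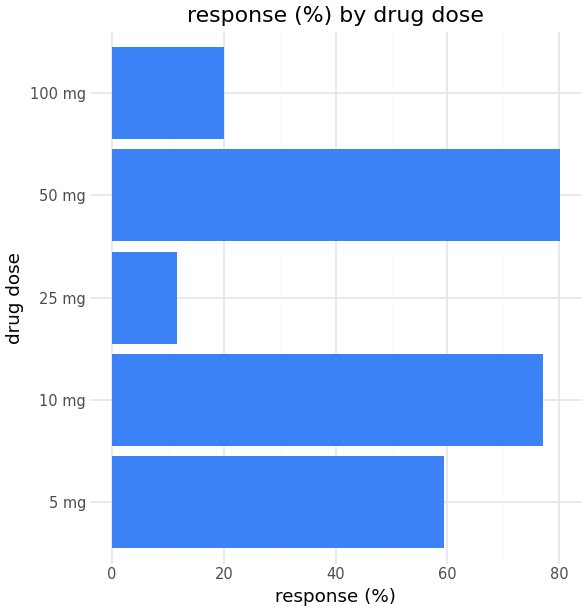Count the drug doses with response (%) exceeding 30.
3

Above 30: 5 mg, 10 mg, 50 mg.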